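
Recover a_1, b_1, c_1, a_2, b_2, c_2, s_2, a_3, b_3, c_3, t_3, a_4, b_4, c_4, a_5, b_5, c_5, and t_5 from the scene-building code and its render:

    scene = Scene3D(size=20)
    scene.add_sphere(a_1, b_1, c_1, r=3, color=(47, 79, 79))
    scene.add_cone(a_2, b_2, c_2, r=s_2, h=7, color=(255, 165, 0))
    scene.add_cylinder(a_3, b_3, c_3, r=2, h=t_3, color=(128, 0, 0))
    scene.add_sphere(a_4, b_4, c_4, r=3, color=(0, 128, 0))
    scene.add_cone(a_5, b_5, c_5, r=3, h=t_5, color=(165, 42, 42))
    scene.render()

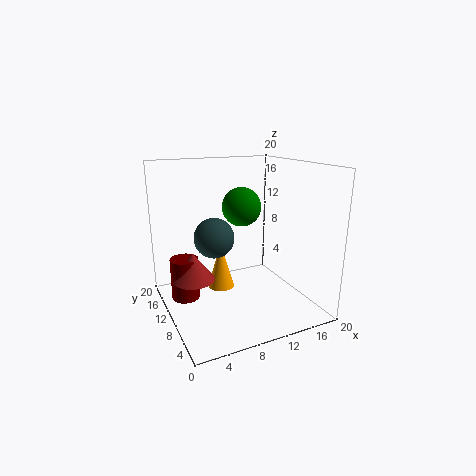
a_1 = 8, b_1 = 14, c_1 = 9, a_2 = 9, b_2 = 14, c_2 = 1, s_2 = 2, a_3 = 3, b_3 = 13, c_3 = 1, t_3 = 6, a_4 = 13, b_4 = 15, c_4 = 13, a_5 = 4, b_5 = 12, c_5 = 4, t_5 = 4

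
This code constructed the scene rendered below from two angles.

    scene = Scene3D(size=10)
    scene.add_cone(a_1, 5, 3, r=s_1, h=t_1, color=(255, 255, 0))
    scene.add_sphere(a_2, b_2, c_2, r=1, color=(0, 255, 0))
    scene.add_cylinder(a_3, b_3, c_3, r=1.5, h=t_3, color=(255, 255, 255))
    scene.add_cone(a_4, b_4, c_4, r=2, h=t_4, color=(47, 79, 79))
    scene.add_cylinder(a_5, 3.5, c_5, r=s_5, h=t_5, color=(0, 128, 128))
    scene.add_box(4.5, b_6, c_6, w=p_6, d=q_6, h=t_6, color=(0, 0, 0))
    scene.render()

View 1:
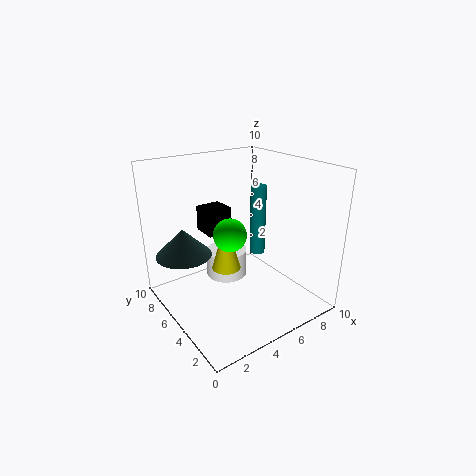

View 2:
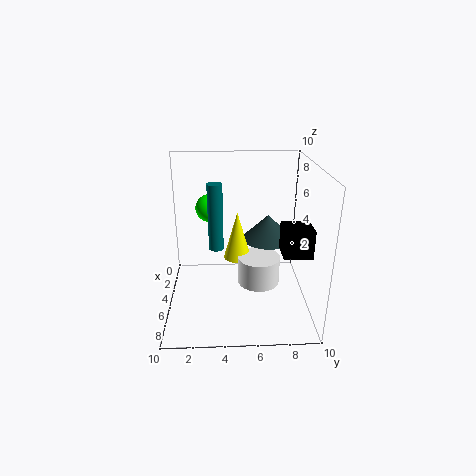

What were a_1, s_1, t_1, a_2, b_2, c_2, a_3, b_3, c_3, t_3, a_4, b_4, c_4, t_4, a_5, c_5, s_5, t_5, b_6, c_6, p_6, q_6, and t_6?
a_1 = 4; s_1 = 1; t_1 = 3.5; a_2 = 3; b_2 = 3; c_2 = 6.5; a_3 = 5; b_3 = 6.5; c_3 = 1.5; t_3 = 2; a_4 = 2; b_4 = 7.5; c_4 = 3.5; t_4 = 2; a_5 = 5.5; c_5 = 4.5; s_5 = 0.5; t_5 = 4.5; b_6 = 8; c_6 = 4; p_6 = 2; q_6 = 2; t_6 = 2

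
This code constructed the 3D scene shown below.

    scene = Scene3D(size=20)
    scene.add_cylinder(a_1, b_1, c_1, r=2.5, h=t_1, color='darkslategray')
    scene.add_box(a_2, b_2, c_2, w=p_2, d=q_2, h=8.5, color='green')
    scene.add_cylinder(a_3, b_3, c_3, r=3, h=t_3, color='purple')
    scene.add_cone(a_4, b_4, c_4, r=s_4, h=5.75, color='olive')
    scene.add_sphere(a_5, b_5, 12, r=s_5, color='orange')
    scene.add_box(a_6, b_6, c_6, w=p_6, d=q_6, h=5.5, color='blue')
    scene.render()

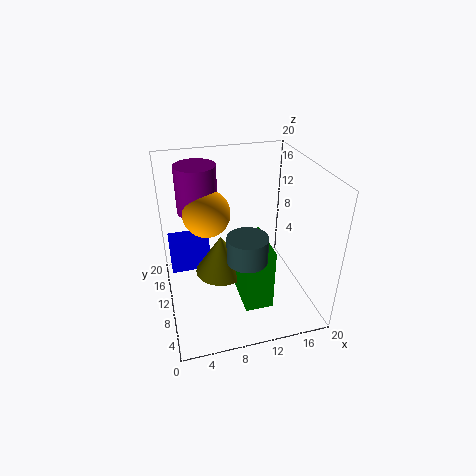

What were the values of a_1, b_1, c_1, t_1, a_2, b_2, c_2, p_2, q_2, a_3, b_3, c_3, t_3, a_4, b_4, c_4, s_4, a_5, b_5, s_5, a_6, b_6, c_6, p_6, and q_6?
a_1 = 9.5; b_1 = 4; c_1 = 10.5; t_1 = 3.25; a_2 = 9.25; b_2 = 3.25; c_2 = 2.75; p_2 = 3.75; q_2 = 6.75; a_3 = 5.5; b_3 = 16.25; c_3 = 11.75; t_3 = 7; a_4 = 7.75; b_4 = 11; c_4 = 4.25; s_4 = 3.75; a_5 = 6.5; b_5 = 14.5; s_5 = 3.5; a_6 = 0.75; b_6 = 16.25; c_6 = 1; p_6 = 6.25; q_6 = 3.5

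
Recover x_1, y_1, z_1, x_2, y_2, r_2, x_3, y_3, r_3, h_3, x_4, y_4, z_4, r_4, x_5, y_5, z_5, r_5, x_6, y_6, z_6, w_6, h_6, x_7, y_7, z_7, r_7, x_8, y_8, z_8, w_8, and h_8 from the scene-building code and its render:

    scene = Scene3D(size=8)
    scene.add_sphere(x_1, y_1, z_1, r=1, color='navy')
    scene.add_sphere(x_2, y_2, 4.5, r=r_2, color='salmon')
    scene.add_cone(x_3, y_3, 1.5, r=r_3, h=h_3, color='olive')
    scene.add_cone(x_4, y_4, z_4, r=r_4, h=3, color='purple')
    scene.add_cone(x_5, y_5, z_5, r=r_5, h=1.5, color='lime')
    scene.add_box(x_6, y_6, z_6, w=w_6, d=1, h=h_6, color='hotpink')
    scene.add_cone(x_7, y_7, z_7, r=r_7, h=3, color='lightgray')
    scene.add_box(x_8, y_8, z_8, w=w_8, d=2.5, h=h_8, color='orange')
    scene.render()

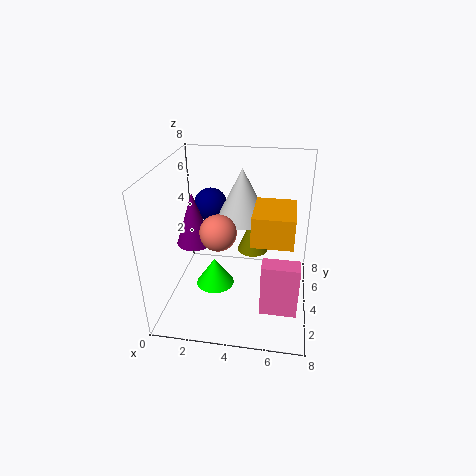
x_1 = 2; y_1 = 6; z_1 = 5; x_2 = 3; y_2 = 3.5; r_2 = 1; x_3 = 4.5; y_3 = 7; r_3 = 1; h_3 = 2.5; x_4 = 1.5; y_4 = 4; z_4 = 3.5; r_4 = 1; x_5 = 3; y_5 = 2.5; z_5 = 2; r_5 = 1; x_6 = 5.5; y_6 = 2; z_6 = 0.5; w_6 = 2; h_6 = 3; x_7 = 4; y_7 = 5.5; z_7 = 4.5; r_7 = 1.5; x_8 = 5; y_8 = 1.5; z_8 = 5; w_8 = 2; h_8 = 1.5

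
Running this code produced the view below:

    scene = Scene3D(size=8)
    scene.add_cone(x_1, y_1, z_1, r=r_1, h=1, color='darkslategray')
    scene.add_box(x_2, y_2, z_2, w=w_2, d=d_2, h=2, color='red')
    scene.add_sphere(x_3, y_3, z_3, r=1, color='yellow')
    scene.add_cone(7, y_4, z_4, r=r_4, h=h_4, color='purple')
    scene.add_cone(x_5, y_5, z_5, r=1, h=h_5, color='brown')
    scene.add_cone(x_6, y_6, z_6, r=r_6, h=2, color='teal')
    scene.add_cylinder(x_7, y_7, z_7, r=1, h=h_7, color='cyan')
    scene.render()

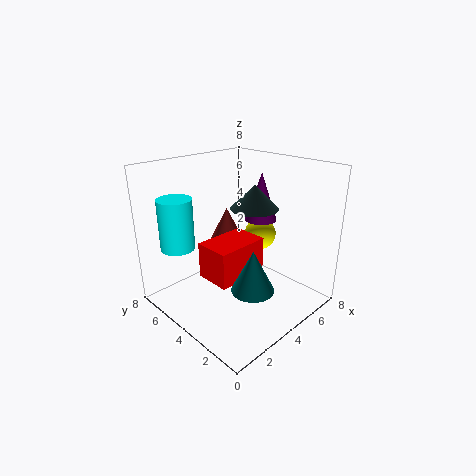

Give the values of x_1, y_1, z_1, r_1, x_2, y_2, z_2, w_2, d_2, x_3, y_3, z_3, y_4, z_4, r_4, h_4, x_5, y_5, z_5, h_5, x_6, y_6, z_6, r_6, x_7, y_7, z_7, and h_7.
x_1 = 2
y_1 = 1
z_1 = 7
r_1 = 1
x_2 = 2
y_2 = 3
z_2 = 2
w_2 = 3
d_2 = 2
x_3 = 7
y_3 = 5
z_3 = 3
y_4 = 5
z_4 = 4
r_4 = 1
h_4 = 3
x_5 = 5
y_5 = 6
z_5 = 3
h_5 = 2
x_6 = 2
y_6 = 1
z_6 = 3
r_6 = 1
x_7 = 2
y_7 = 7
z_7 = 3
h_7 = 3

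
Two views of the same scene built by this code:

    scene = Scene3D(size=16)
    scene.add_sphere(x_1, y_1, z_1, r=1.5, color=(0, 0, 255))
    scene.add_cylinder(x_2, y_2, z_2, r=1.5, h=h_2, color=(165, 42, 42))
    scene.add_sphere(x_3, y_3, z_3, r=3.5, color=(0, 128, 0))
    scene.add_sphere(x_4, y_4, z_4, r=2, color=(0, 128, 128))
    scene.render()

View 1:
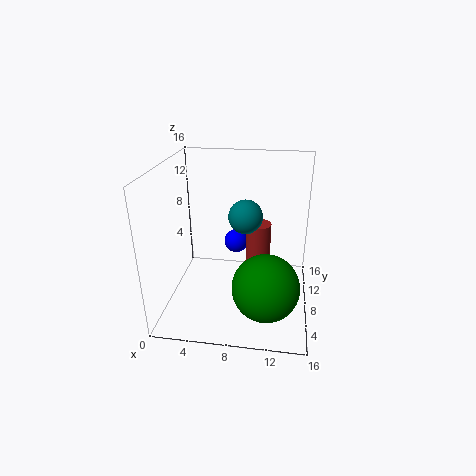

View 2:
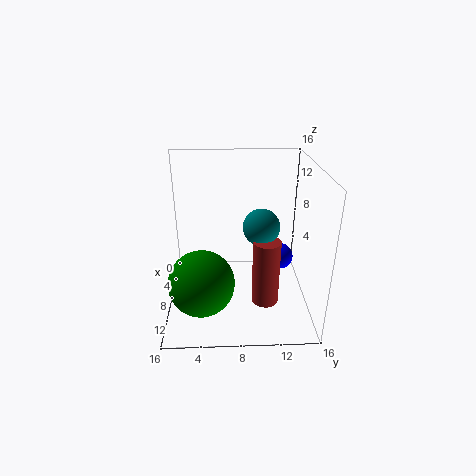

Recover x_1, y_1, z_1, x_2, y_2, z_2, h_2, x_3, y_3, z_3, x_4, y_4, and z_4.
x_1 = 7; y_1 = 13; z_1 = 5; x_2 = 10; y_2 = 11; z_2 = 1; h_2 = 7.5; x_3 = 11.5; y_3 = 4; z_3 = 4.5; x_4 = 8.5; y_4 = 10.5; z_4 = 9.5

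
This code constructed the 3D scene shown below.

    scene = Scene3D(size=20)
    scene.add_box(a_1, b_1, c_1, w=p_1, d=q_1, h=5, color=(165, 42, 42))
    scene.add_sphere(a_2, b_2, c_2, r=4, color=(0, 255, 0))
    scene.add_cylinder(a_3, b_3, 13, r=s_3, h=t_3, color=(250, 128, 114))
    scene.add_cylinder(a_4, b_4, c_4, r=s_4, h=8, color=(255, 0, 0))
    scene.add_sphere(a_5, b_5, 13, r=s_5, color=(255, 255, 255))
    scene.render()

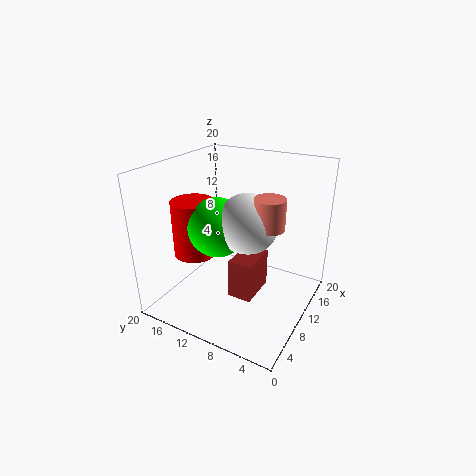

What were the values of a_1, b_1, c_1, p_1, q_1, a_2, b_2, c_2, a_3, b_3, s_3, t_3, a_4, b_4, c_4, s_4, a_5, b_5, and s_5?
a_1 = 4
b_1 = 5
c_1 = 5
p_1 = 5
q_1 = 3
a_2 = 8
b_2 = 12
c_2 = 12
a_3 = 9
b_3 = 5
s_3 = 2
t_3 = 4
a_4 = 8
b_4 = 16
c_4 = 7
s_4 = 3
a_5 = 9
b_5 = 8
s_5 = 4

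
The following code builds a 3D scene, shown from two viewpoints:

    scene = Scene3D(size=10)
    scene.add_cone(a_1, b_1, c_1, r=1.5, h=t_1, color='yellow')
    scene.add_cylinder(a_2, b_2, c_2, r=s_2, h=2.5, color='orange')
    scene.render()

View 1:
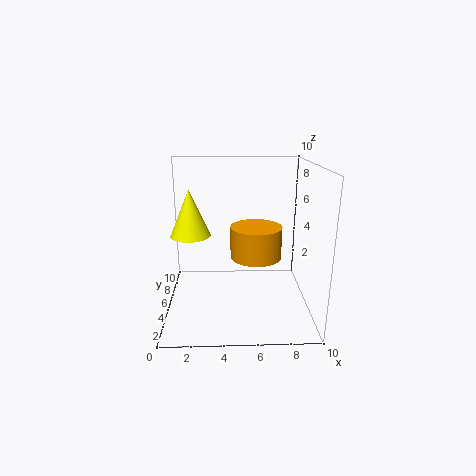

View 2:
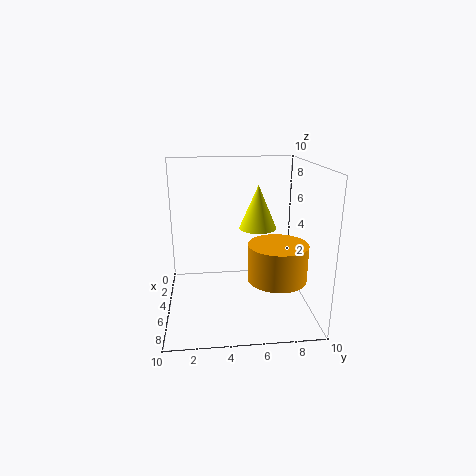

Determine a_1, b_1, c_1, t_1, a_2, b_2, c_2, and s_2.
a_1 = 1.5
b_1 = 7
c_1 = 4.5
t_1 = 3.5
a_2 = 6.5
b_2 = 7.5
c_2 = 2.5
s_2 = 2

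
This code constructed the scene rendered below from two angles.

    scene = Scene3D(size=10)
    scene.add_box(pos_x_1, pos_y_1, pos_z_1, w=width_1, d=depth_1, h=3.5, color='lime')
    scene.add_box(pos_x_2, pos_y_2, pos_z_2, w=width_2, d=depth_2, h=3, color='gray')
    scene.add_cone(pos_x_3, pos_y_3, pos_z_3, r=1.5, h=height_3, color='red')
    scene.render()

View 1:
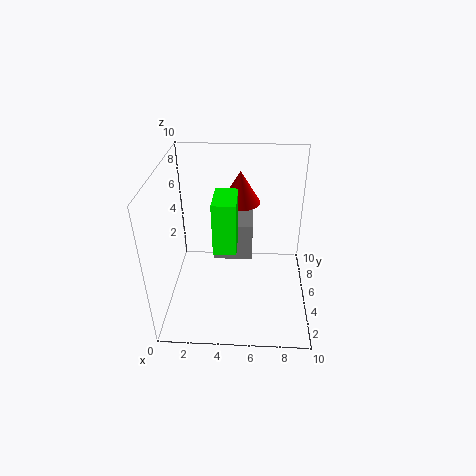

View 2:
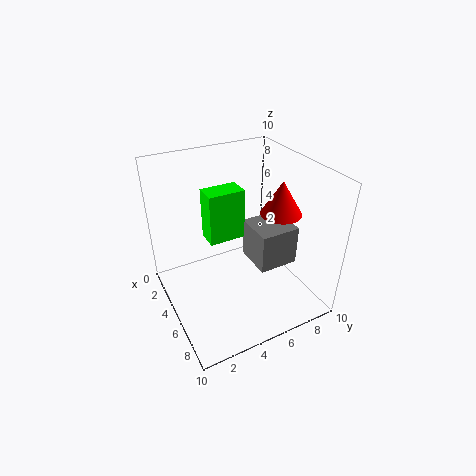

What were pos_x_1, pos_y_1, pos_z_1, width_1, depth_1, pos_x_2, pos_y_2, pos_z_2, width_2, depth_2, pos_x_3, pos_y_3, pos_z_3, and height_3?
pos_x_1 = 3.5, pos_y_1 = 3, pos_z_1 = 5, width_1 = 1.5, depth_1 = 2.5, pos_x_2 = 3, pos_y_2 = 6.5, pos_z_2 = 2, width_2 = 3, depth_2 = 3, pos_x_3 = 5, pos_y_3 = 8.5, pos_z_3 = 6, height_3 = 2.5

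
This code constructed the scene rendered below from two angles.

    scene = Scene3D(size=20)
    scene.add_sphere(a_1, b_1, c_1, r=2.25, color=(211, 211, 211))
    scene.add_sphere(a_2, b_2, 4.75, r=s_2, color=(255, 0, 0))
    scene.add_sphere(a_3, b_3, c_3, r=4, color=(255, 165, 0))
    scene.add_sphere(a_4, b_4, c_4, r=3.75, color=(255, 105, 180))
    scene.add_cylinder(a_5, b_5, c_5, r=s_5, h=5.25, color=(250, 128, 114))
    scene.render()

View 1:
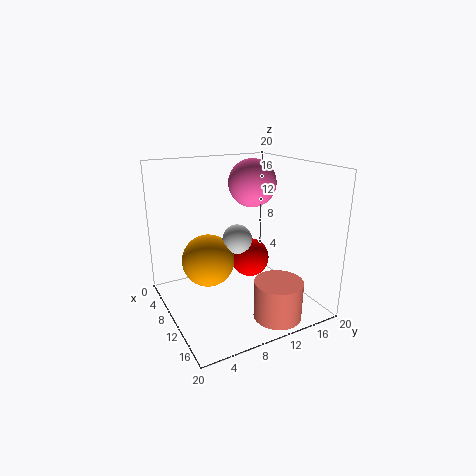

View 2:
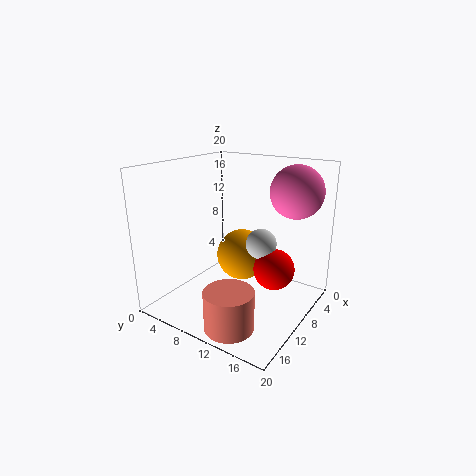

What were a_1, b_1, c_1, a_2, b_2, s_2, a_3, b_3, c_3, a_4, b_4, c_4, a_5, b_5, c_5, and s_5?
a_1 = 6.5, b_1 = 11.75, c_1 = 8.25, a_2 = 6.5, b_2 = 14, s_2 = 3, a_3 = 5, b_3 = 7.5, c_3 = 5, a_4 = 4, b_4 = 15.75, c_4 = 16, a_5 = 16.25, b_5 = 12.75, c_5 = 0.25, s_5 = 3.25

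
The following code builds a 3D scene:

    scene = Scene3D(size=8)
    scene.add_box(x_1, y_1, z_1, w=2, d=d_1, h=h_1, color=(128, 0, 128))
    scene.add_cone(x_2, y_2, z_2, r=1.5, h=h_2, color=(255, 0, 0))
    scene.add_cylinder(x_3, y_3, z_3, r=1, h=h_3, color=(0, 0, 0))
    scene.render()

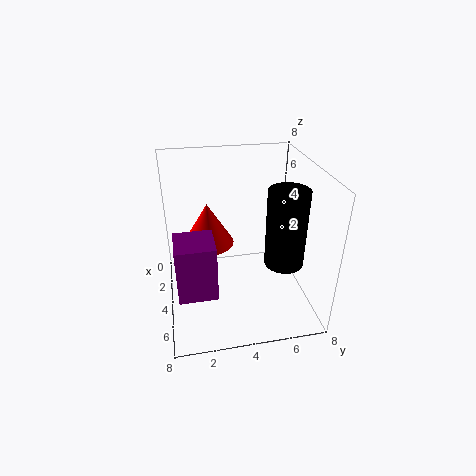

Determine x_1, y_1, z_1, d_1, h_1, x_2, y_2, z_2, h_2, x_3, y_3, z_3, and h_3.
x_1 = 4.5
y_1 = 0.5
z_1 = 2
d_1 = 2
h_1 = 3
x_2 = 2.5
y_2 = 2.5
z_2 = 3
h_2 = 2.5
x_3 = 6
y_3 = 6
z_3 = 3.5
h_3 = 4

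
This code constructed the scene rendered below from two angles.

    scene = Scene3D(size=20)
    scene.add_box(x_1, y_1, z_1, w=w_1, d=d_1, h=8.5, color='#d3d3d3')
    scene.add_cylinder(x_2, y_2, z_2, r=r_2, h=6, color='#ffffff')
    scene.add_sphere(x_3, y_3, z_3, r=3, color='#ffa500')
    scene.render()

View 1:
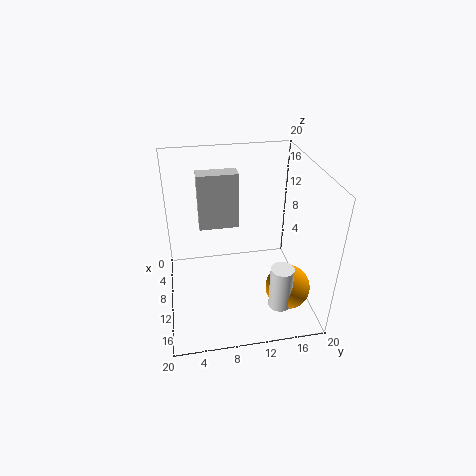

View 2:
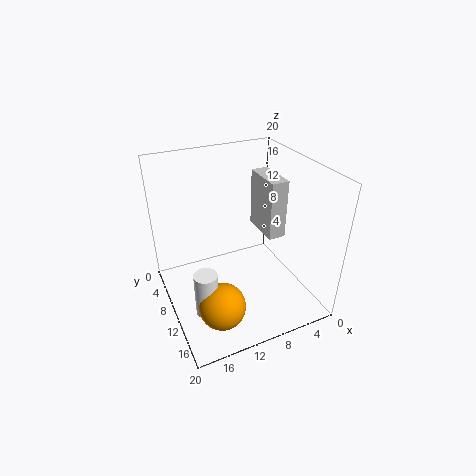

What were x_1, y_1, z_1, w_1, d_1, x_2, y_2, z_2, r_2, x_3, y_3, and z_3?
x_1 = 3; y_1 = 5; z_1 = 9; w_1 = 2.5; d_1 = 6; x_2 = 16.5; y_2 = 14.5; z_2 = 3; r_2 = 1.5; x_3 = 15; y_3 = 16; z_3 = 4.5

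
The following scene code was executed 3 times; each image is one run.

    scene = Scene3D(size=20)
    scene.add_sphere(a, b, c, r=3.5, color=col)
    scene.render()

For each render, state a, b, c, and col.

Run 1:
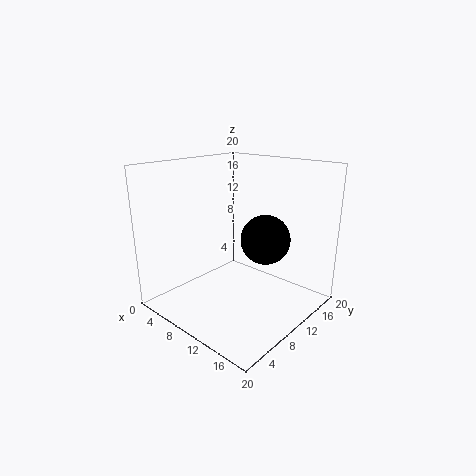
a = 12.5; b = 13; c = 9.5; col = 'black'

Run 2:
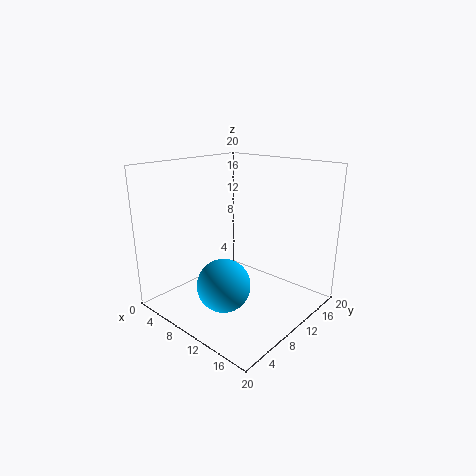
a = 11.5; b = 5.5; c = 5; col = 'deepskyblue'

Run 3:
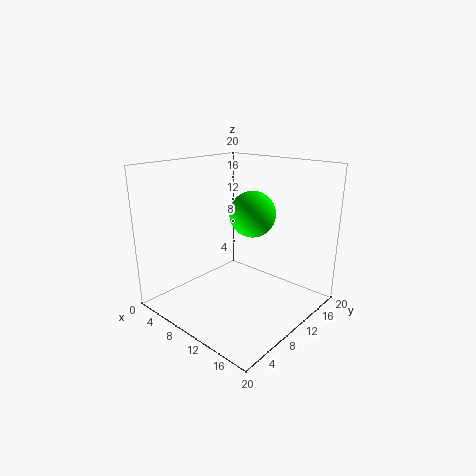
a = 8.5; b = 15; c = 12; col = 'lime'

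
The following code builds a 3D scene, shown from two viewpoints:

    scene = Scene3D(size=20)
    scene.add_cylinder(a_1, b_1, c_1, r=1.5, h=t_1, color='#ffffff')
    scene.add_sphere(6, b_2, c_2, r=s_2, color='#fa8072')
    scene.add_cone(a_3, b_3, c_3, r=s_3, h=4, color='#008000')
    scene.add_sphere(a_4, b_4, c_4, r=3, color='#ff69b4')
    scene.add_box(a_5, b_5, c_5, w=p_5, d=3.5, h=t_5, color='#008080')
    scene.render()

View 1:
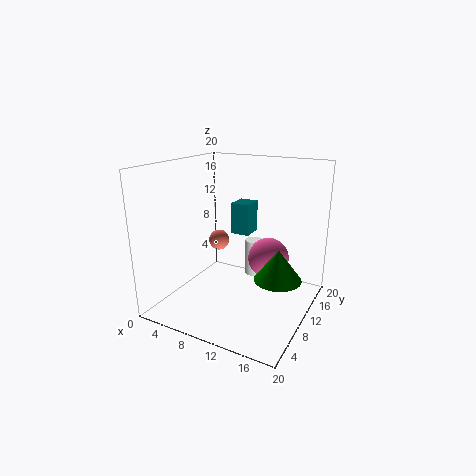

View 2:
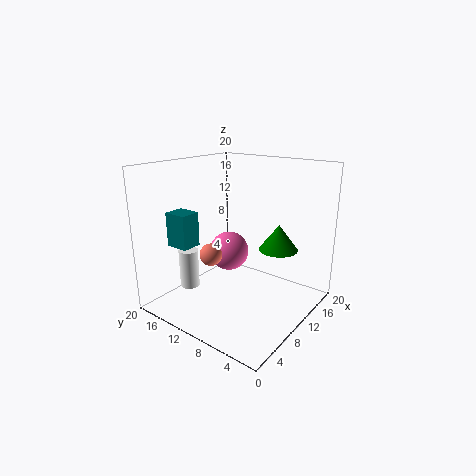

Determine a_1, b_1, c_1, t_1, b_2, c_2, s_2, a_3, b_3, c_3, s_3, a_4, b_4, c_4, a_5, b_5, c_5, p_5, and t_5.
a_1 = 8.5
b_1 = 18.5
c_1 = 0.5
t_1 = 6
b_2 = 11.5
c_2 = 8.5
s_2 = 1.5
a_3 = 17
b_3 = 7.5
c_3 = 6.5
s_3 = 3
a_4 = 13
b_4 = 14
c_4 = 6
a_5 = 5.5
b_5 = 16
c_5 = 8
p_5 = 3
t_5 = 5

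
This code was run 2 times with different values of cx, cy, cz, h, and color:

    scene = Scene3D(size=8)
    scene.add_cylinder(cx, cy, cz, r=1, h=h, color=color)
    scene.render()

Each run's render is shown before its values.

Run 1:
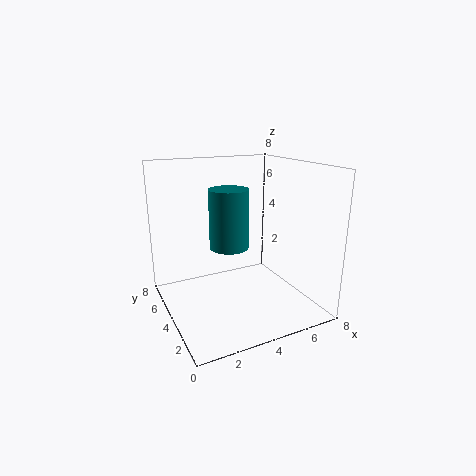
cx = 3; cy = 3; cz = 4; h = 3; color = 'teal'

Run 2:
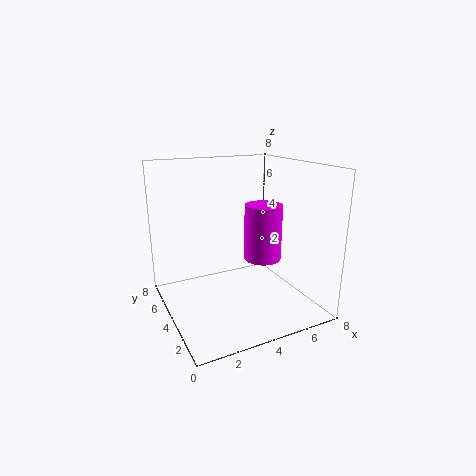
cx = 5; cy = 3; cz = 3; h = 3; color = 'magenta'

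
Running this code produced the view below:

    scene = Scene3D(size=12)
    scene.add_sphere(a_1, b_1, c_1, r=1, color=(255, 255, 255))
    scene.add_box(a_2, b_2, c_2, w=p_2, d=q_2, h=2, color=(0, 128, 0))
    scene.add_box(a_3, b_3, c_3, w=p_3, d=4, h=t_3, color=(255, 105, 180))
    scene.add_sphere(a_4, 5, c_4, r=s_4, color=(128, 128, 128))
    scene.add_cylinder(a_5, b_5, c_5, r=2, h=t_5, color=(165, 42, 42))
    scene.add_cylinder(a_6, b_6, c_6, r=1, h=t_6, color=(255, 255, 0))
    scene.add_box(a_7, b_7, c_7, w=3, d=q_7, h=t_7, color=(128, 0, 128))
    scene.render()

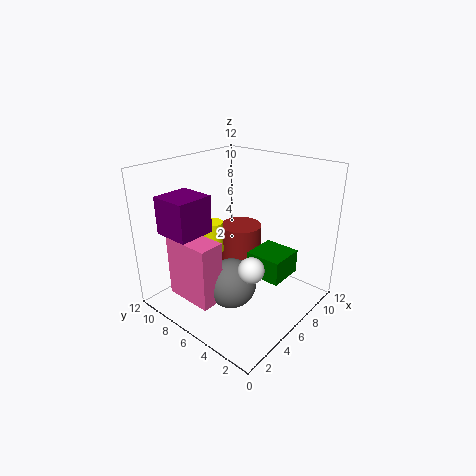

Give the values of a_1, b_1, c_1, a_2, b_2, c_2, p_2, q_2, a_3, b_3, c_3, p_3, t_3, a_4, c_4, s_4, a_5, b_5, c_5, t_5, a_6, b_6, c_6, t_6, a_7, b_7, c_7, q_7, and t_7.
a_1 = 4, b_1 = 3, c_1 = 5, a_2 = 6, b_2 = 2, c_2 = 3, p_2 = 3, q_2 = 3, a_3 = 1, b_3 = 5, c_3 = 2, p_3 = 2, t_3 = 5, a_4 = 4, c_4 = 3, s_4 = 2, a_5 = 10, b_5 = 9, c_5 = 1, t_5 = 4, a_6 = 7, b_6 = 10, c_6 = 3, t_6 = 3, a_7 = 1, b_7 = 7, c_7 = 7, q_7 = 3, t_7 = 3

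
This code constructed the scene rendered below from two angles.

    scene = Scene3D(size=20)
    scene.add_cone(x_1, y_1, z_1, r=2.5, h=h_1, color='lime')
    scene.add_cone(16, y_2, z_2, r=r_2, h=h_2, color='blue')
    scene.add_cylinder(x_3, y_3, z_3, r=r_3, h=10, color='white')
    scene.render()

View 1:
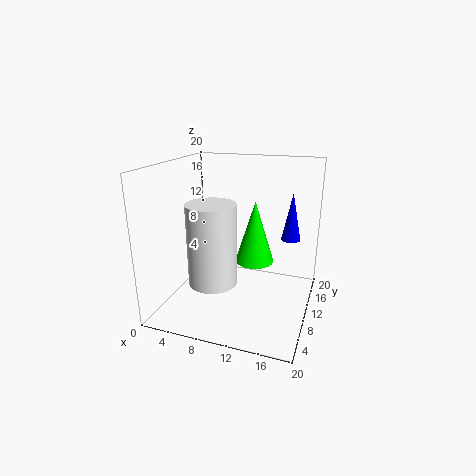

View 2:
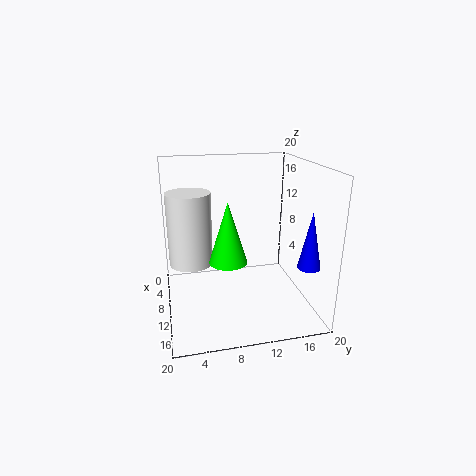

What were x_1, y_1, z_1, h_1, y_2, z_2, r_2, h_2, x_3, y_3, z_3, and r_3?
x_1 = 13; y_1 = 8; z_1 = 8; h_1 = 8; y_2 = 18; z_2 = 7.5; r_2 = 1.5; h_2 = 7.5; x_3 = 9; y_3 = 3.5; z_3 = 6.5; r_3 = 3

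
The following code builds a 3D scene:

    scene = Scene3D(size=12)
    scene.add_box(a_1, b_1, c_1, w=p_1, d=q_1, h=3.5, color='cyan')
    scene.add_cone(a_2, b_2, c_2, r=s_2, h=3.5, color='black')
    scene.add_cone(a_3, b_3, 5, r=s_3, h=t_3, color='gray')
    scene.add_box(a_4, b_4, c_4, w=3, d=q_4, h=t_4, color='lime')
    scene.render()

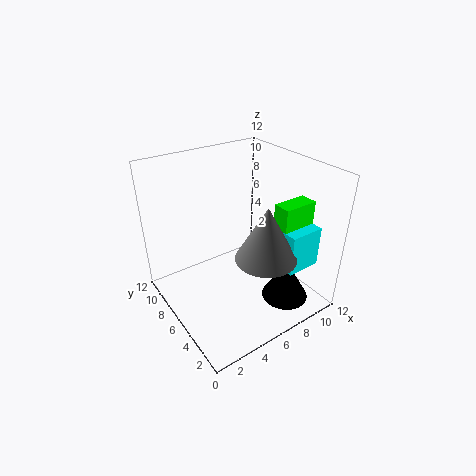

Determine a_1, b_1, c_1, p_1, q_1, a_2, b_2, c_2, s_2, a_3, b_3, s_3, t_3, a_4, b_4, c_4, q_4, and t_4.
a_1 = 8.5, b_1 = 2, c_1 = 3.5, p_1 = 3, q_1 = 3, a_2 = 9, b_2 = 3, c_2 = 0.5, s_2 = 2, a_3 = 7, b_3 = 3.5, s_3 = 2.5, t_3 = 4.5, a_4 = 8.5, b_4 = 3, c_4 = 6.5, q_4 = 1.5, t_4 = 2.5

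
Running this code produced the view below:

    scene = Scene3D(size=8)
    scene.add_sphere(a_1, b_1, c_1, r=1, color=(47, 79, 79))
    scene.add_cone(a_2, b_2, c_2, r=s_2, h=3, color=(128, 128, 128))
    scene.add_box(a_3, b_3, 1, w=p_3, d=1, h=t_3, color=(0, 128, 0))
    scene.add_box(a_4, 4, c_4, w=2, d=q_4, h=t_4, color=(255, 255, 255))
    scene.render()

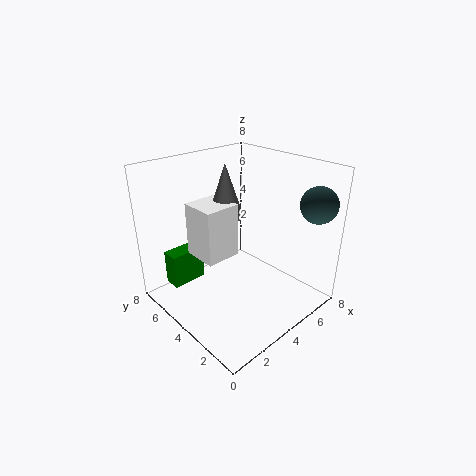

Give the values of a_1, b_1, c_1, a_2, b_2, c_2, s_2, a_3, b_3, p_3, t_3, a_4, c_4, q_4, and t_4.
a_1 = 7; b_1 = 1; c_1 = 6; a_2 = 4; b_2 = 5; c_2 = 5; s_2 = 1; a_3 = 1; b_3 = 6; p_3 = 2; t_3 = 2; a_4 = 2; c_4 = 3; q_4 = 2; t_4 = 3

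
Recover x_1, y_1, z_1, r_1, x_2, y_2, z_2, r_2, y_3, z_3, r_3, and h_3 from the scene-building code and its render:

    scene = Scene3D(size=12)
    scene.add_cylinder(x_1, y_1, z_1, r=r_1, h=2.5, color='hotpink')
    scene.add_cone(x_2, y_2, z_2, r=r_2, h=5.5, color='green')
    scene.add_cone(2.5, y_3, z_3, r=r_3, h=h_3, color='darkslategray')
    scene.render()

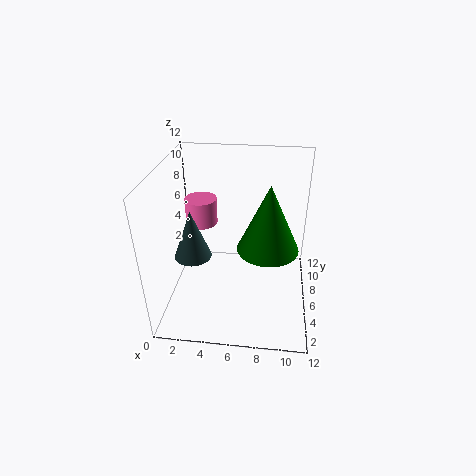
x_1 = 2
y_1 = 10
z_1 = 5
r_1 = 1.5
x_2 = 8.5
y_2 = 5.5
z_2 = 5.5
r_2 = 2.5
y_3 = 4.5
z_3 = 5
r_3 = 1.5
h_3 = 4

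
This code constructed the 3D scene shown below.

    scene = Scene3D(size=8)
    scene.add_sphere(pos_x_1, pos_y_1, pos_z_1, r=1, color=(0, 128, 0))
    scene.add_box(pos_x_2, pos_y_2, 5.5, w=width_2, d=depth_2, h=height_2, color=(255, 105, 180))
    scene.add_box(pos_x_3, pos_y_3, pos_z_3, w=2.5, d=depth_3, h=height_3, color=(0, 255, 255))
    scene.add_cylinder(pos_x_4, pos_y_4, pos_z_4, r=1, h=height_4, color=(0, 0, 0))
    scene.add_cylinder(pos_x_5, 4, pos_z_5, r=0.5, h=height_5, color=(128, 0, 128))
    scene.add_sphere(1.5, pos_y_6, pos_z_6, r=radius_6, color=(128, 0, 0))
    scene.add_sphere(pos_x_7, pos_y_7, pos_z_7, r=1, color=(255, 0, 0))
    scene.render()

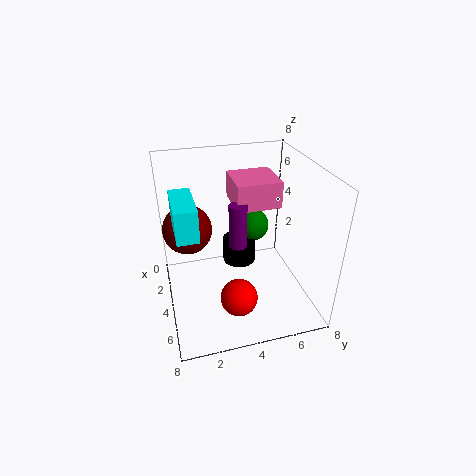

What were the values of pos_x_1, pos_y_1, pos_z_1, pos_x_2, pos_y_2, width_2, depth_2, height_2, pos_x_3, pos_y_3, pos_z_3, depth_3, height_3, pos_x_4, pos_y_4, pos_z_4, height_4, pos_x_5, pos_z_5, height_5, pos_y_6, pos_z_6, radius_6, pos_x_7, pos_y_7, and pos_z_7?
pos_x_1 = 2; pos_y_1 = 5.5; pos_z_1 = 3.5; pos_x_2 = 1.5; pos_y_2 = 4; width_2 = 2.5; depth_2 = 2.5; height_2 = 1.5; pos_x_3 = 4.5; pos_y_3 = 0.5; pos_z_3 = 6; depth_3 = 1; height_3 = 1.5; pos_x_4 = 2.5; pos_y_4 = 4.5; pos_z_4 = 1.5; height_4 = 1.5; pos_x_5 = 4; pos_z_5 = 3.5; height_5 = 2.5; pos_y_6 = 1.5; pos_z_6 = 3.5; radius_6 = 1.5; pos_x_7 = 6; pos_y_7 = 3.5; pos_z_7 = 1.5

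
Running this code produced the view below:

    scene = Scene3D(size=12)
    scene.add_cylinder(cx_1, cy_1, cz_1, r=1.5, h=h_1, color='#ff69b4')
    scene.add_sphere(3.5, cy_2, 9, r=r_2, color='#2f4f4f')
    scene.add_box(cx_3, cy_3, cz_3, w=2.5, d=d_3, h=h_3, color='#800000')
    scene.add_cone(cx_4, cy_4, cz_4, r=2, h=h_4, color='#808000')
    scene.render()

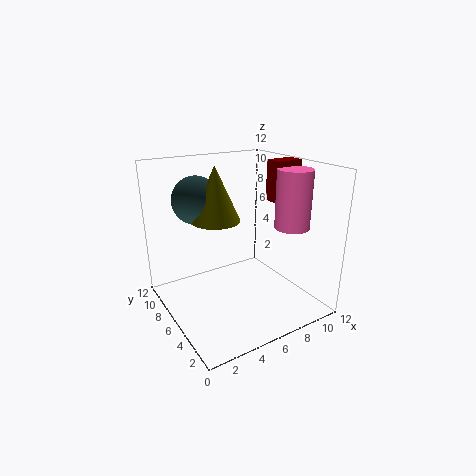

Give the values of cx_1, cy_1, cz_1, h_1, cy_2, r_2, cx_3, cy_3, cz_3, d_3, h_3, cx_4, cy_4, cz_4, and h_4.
cx_1 = 10.5
cy_1 = 4.5
cz_1 = 6.5
h_1 = 5
cy_2 = 8.5
r_2 = 2
cx_3 = 9.5
cy_3 = 5.5
cz_3 = 8.5
d_3 = 1.5
h_3 = 3.5
cx_4 = 4.5
cy_4 = 7
cz_4 = 7.5
h_4 = 4.5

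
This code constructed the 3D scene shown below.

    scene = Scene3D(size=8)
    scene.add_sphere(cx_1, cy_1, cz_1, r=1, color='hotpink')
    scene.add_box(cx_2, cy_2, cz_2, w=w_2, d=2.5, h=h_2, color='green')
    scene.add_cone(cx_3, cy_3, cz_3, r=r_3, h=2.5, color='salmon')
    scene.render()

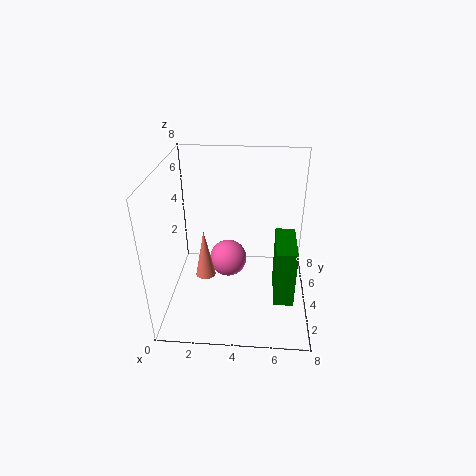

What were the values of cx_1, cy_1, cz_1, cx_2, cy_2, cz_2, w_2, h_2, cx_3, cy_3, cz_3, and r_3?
cx_1 = 3.5
cy_1 = 3.5
cz_1 = 3
cx_2 = 6
cy_2 = 1
cz_2 = 2
w_2 = 1
h_2 = 3
cx_3 = 2.5
cy_3 = 2
cz_3 = 3
r_3 = 0.5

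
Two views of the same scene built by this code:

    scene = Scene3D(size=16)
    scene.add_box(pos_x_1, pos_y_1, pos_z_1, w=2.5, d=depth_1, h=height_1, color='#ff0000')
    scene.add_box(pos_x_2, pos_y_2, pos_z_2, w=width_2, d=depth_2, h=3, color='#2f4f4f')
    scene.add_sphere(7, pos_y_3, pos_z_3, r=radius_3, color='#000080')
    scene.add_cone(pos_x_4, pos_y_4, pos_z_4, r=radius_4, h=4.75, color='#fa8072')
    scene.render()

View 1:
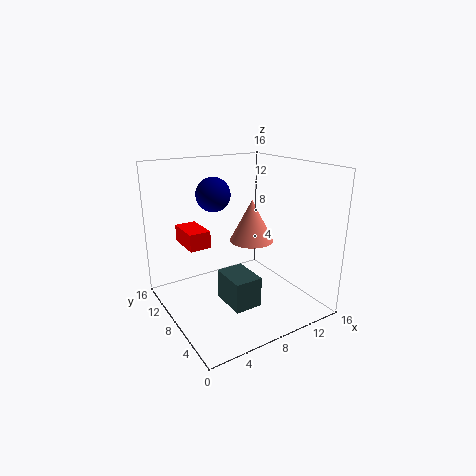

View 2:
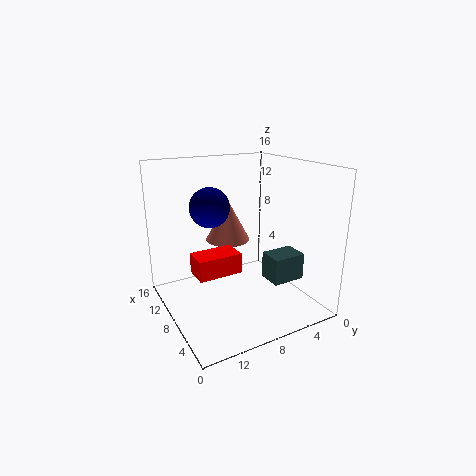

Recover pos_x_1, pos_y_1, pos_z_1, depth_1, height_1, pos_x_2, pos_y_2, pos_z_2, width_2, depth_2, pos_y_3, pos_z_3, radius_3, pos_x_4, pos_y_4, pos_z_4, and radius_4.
pos_x_1 = 3.25, pos_y_1 = 10.25, pos_z_1 = 6.5, depth_1 = 4.25, height_1 = 2, pos_x_2 = 4, pos_y_2 = 1.75, pos_z_2 = 3.25, width_2 = 2.75, depth_2 = 3.75, pos_y_3 = 11.75, pos_z_3 = 12.25, radius_3 = 2, pos_x_4 = 10, pos_y_4 = 8.25, pos_z_4 = 7.25, radius_4 = 2.5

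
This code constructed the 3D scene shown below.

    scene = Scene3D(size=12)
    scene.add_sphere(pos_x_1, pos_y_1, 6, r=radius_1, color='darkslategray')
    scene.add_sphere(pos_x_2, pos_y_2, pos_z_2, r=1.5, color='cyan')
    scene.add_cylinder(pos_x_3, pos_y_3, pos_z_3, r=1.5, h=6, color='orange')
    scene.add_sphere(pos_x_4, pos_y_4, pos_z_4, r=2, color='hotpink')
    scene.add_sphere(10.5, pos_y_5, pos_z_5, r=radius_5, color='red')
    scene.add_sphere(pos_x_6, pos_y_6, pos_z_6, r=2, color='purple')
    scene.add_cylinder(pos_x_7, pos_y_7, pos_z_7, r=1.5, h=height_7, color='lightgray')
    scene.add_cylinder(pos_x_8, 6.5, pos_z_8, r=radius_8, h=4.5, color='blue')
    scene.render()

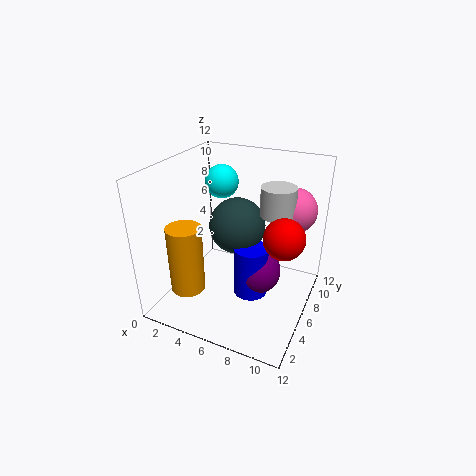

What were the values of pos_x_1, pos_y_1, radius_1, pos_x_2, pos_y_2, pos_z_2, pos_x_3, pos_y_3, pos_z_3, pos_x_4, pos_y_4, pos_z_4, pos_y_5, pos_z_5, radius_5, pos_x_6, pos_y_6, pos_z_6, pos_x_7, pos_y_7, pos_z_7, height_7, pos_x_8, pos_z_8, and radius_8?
pos_x_1 = 5; pos_y_1 = 8; radius_1 = 2.5; pos_x_2 = 3; pos_y_2 = 9; pos_z_2 = 9.5; pos_x_3 = 2; pos_y_3 = 4; pos_z_3 = 1; pos_x_4 = 9.5; pos_y_4 = 10; pos_z_4 = 7.5; pos_y_5 = 4; pos_z_5 = 8; radius_5 = 1.5; pos_x_6 = 7.5; pos_y_6 = 7; pos_z_6 = 2.5; pos_x_7 = 8.5; pos_y_7 = 8.5; pos_z_7 = 7.5; height_7 = 2.5; pos_x_8 = 7; pos_z_8 = 0.5; radius_8 = 1.5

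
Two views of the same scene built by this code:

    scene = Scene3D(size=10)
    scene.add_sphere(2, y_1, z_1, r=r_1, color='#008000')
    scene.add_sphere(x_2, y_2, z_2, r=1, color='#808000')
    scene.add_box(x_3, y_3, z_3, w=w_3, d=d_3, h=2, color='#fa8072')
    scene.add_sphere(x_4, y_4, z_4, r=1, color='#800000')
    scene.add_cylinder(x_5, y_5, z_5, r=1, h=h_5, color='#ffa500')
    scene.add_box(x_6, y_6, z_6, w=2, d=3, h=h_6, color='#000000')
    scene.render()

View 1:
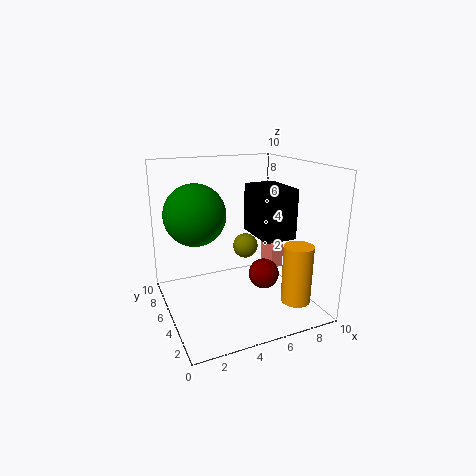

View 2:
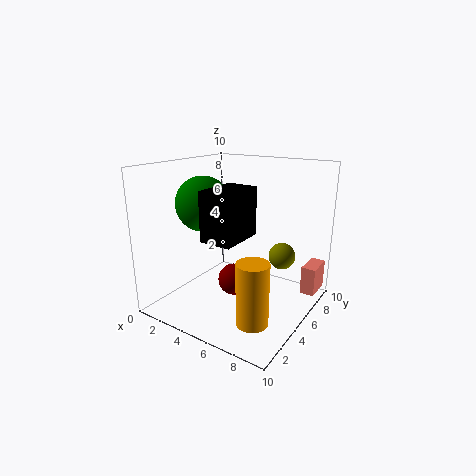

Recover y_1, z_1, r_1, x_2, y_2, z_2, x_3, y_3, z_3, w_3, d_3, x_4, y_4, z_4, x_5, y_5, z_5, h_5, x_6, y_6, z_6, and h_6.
y_1 = 5; z_1 = 7; r_1 = 2; x_2 = 7; y_2 = 8; z_2 = 3; x_3 = 9; y_3 = 7; z_3 = 1; w_3 = 1; d_3 = 2; x_4 = 6; y_4 = 3; z_4 = 3; x_5 = 8; y_5 = 2; z_5 = 1; h_5 = 4; x_6 = 5; y_6 = 1; z_6 = 6; h_6 = 3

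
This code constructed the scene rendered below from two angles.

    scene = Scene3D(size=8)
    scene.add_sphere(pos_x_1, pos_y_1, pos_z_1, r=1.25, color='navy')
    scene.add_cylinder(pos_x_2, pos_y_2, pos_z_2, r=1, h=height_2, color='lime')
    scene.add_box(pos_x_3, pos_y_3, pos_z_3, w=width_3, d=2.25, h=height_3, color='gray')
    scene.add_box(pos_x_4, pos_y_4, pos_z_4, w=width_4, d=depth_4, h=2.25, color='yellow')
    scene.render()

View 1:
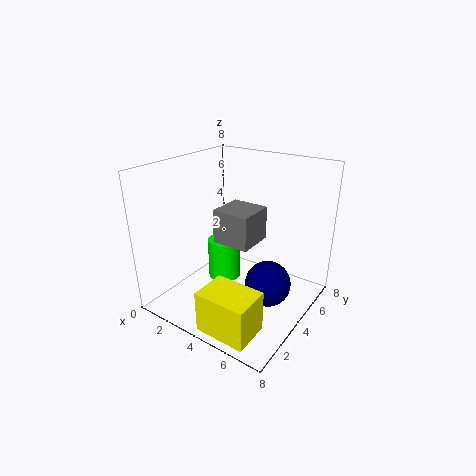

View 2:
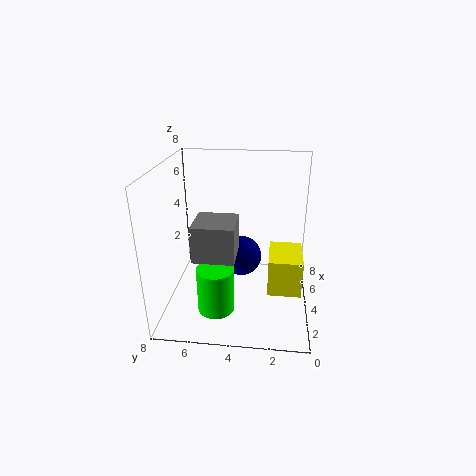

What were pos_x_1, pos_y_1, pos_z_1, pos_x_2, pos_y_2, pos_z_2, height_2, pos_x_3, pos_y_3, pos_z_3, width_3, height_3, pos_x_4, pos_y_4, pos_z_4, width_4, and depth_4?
pos_x_1 = 6, pos_y_1 = 4, pos_z_1 = 1.75, pos_x_2 = 2.25, pos_y_2 = 5, pos_z_2 = 0.5, height_2 = 2.5, pos_x_3 = 2.25, pos_y_3 = 4, pos_z_3 = 3.25, width_3 = 2.25, height_3 = 2, pos_x_4 = 4, pos_y_4 = 0.25, pos_z_4 = 0.25, width_4 = 2.75, depth_4 = 2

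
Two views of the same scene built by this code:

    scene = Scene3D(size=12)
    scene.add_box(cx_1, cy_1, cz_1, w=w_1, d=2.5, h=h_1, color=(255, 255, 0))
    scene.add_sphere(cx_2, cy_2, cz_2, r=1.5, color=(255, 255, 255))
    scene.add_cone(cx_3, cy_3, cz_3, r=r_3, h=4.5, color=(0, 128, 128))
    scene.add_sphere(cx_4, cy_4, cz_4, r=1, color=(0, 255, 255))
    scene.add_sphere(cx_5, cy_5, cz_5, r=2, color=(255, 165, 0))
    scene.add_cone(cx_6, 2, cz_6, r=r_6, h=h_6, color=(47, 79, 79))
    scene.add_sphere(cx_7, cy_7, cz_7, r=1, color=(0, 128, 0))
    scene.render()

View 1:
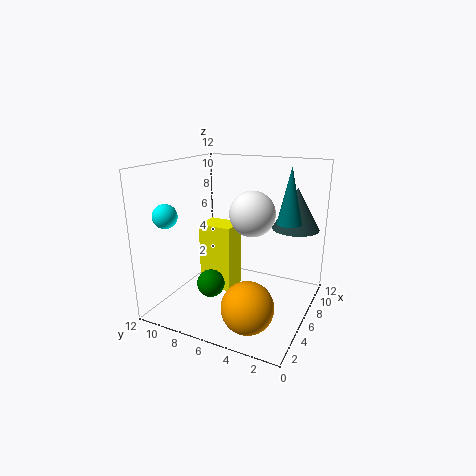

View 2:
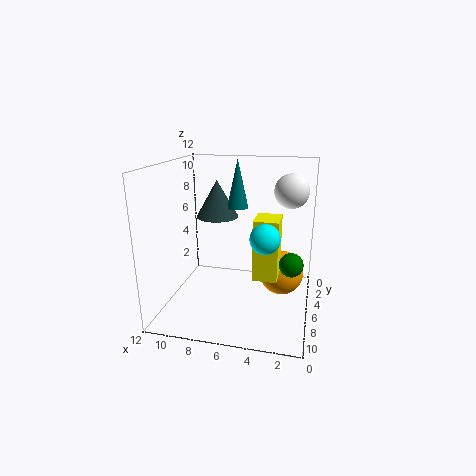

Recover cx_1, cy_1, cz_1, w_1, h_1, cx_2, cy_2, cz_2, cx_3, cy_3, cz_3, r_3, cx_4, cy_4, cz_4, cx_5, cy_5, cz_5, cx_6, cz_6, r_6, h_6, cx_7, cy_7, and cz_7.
cx_1 = 2.5; cy_1 = 5; cz_1 = 3; w_1 = 2; h_1 = 5; cx_2 = 2; cy_2 = 3; cz_2 = 9.5; cx_3 = 7; cy_3 = 2; cz_3 = 7.5; r_3 = 1; cx_4 = 3; cy_4 = 11; cz_4 = 8; cx_5 = 2.5; cy_5 = 3.5; cz_5 = 2; cx_6 = 9; cz_6 = 6.5; r_6 = 2; h_6 = 3.5; cx_7 = 1.5; cy_7 = 6; cz_7 = 4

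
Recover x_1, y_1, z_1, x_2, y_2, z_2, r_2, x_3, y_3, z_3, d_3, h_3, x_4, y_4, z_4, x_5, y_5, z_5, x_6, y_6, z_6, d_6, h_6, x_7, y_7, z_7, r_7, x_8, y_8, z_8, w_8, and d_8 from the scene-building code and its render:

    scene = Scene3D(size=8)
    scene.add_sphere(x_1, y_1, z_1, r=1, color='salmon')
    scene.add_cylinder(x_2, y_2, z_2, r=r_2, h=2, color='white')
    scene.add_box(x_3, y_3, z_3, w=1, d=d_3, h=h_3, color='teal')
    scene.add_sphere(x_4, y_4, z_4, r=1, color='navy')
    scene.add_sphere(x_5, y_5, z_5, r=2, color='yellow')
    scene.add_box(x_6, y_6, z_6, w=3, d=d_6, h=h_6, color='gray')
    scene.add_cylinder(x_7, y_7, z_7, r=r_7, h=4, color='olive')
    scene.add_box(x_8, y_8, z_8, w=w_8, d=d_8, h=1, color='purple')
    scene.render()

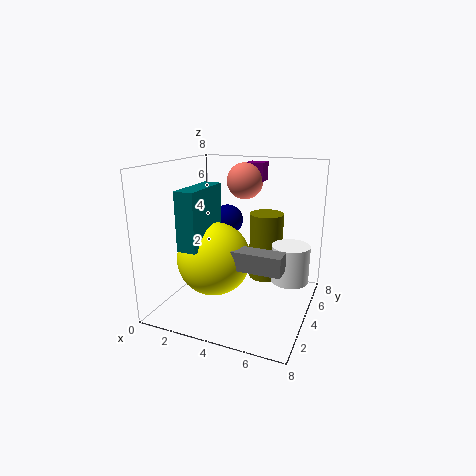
x_1 = 4; y_1 = 5; z_1 = 7; x_2 = 7; y_2 = 4; z_2 = 2; r_2 = 1; x_3 = 2; y_3 = 1; z_3 = 4; d_3 = 3; h_3 = 3; x_4 = 2; y_4 = 7; z_4 = 4; x_5 = 3; y_5 = 3; z_5 = 3; x_6 = 4; y_6 = 2; z_6 = 3; d_6 = 1; h_6 = 1; x_7 = 5; y_7 = 6; z_7 = 1; r_7 = 1; x_8 = 4; y_8 = 5; z_8 = 7; w_8 = 1; d_8 = 1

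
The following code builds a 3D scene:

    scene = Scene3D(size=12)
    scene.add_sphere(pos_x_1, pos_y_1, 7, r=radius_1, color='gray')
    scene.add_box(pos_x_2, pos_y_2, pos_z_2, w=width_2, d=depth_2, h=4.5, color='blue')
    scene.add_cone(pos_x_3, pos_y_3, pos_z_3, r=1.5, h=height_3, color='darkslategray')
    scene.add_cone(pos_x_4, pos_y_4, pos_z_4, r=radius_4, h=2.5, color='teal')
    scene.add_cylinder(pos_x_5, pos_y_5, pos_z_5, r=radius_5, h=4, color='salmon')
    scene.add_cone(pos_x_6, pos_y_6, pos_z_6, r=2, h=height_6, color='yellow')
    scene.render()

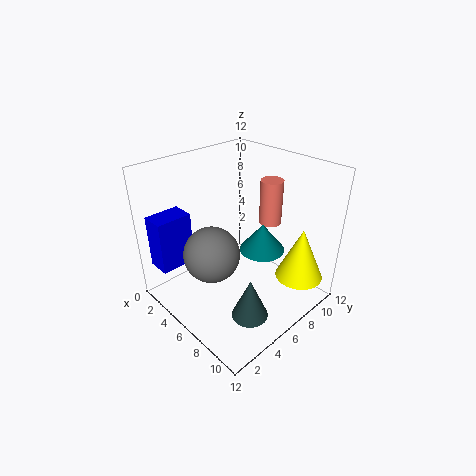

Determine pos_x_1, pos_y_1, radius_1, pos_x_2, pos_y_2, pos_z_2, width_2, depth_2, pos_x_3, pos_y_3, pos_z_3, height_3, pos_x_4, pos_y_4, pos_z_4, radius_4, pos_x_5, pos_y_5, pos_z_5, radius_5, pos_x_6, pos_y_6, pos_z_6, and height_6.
pos_x_1 = 7.5; pos_y_1 = 2; radius_1 = 2; pos_x_2 = 1; pos_y_2 = 0.5; pos_z_2 = 3.5; width_2 = 2; depth_2 = 3; pos_x_3 = 9; pos_y_3 = 4.5; pos_z_3 = 0.5; height_3 = 3.5; pos_x_4 = 6.5; pos_y_4 = 8.5; pos_z_4 = 4; radius_4 = 2; pos_x_5 = 6; pos_y_5 = 10; pos_z_5 = 6; radius_5 = 1; pos_x_6 = 10; pos_y_6 = 9.5; pos_z_6 = 2.5; height_6 = 4.5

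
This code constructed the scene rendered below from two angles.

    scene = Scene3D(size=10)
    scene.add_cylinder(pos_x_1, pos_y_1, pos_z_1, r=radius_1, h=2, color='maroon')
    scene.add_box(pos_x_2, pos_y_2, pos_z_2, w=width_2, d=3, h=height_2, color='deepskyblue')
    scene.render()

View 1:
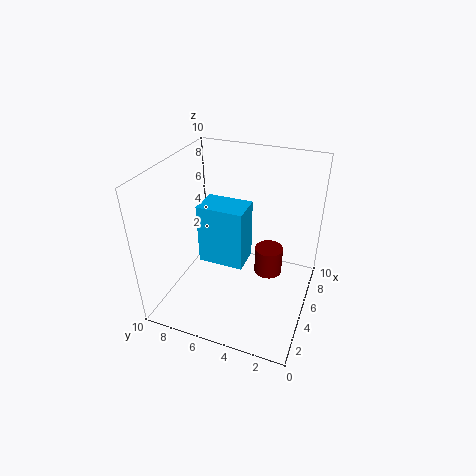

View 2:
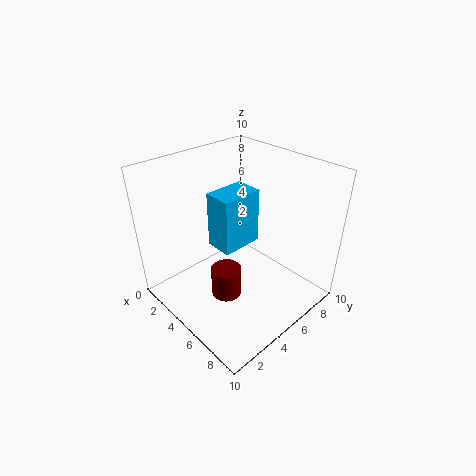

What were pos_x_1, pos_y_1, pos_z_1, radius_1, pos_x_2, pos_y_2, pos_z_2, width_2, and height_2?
pos_x_1 = 6; pos_y_1 = 3; pos_z_1 = 2; radius_1 = 1; pos_x_2 = 3; pos_y_2 = 4; pos_z_2 = 4; width_2 = 2; height_2 = 4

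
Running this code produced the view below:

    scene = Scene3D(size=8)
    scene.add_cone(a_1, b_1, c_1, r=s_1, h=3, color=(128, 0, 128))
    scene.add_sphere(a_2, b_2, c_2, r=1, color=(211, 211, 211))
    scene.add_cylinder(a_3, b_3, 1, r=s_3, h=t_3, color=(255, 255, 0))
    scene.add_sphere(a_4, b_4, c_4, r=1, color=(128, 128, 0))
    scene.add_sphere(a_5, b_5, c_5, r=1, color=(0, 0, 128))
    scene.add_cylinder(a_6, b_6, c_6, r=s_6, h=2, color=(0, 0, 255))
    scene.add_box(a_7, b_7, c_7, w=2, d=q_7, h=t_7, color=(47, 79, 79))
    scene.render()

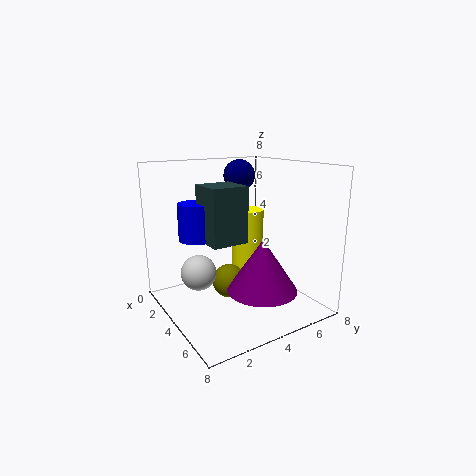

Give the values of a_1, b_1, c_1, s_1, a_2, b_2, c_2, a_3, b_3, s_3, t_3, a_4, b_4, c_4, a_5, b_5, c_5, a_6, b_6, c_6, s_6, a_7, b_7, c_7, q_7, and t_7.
a_1 = 5; b_1 = 5; c_1 = 1; s_1 = 2; a_2 = 3; b_2 = 2; c_2 = 2; a_3 = 2; b_3 = 6; s_3 = 1; t_3 = 4; a_4 = 3; b_4 = 4; c_4 = 1; a_5 = 1; b_5 = 6; c_5 = 7; a_6 = 3; b_6 = 2; c_6 = 4; s_6 = 1; a_7 = 3; b_7 = 2; c_7 = 4; q_7 = 2; t_7 = 3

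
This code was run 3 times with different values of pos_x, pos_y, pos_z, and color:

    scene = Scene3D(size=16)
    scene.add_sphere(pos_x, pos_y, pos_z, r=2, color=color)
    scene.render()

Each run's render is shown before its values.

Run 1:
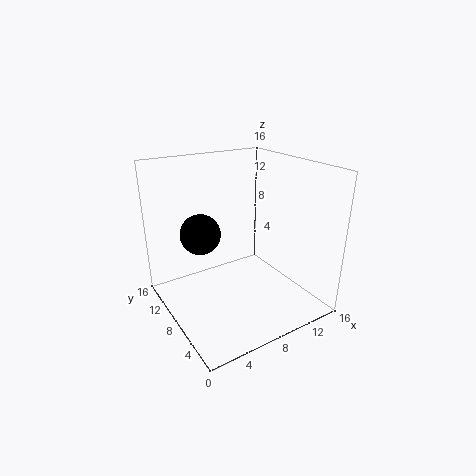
pos_x = 3
pos_y = 7
pos_z = 10
color = 'black'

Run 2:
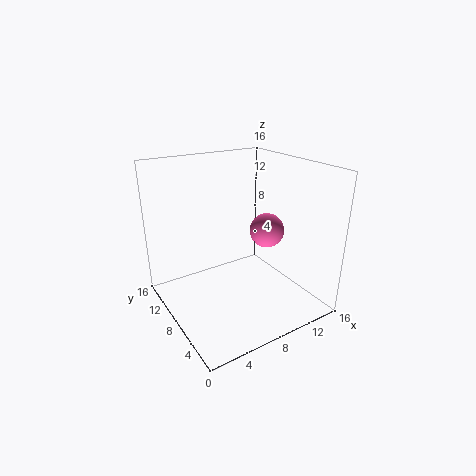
pos_x = 12
pos_y = 8
pos_z = 8
color = 'hotpink'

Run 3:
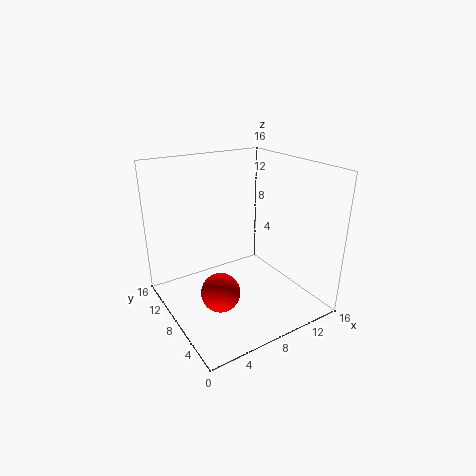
pos_x = 4
pos_y = 5
pos_z = 4
color = 'red'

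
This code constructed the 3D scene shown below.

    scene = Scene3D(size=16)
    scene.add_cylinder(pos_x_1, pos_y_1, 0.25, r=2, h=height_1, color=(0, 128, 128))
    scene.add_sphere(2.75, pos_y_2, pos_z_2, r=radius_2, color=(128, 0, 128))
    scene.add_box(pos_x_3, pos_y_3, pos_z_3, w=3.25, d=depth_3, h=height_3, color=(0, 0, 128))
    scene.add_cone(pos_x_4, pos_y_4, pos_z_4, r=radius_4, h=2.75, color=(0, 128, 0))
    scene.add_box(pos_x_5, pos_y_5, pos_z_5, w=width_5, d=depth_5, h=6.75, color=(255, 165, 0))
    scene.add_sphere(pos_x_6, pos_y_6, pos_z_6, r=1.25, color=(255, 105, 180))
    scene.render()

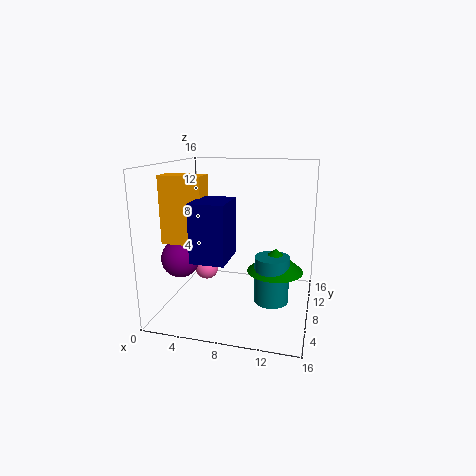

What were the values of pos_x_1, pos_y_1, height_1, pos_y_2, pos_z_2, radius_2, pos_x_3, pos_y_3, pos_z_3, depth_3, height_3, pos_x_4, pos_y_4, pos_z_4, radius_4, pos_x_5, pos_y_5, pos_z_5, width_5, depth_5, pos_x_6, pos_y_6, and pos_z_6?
pos_x_1 = 11.75; pos_y_1 = 9; height_1 = 5.5; pos_y_2 = 4.25; pos_z_2 = 6.5; radius_2 = 2; pos_x_3 = 5.5; pos_y_3 = 0.25; pos_z_3 = 7.75; depth_3 = 4.25; height_3 = 5.5; pos_x_4 = 12; pos_y_4 = 9.75; pos_z_4 = 3.75; radius_4 = 3.25; pos_x_5 = 1.5; pos_y_5 = 2.75; pos_z_5 = 8.5; width_5 = 4.25; depth_5 = 2.25; pos_x_6 = 5; pos_y_6 = 6; pos_z_6 = 5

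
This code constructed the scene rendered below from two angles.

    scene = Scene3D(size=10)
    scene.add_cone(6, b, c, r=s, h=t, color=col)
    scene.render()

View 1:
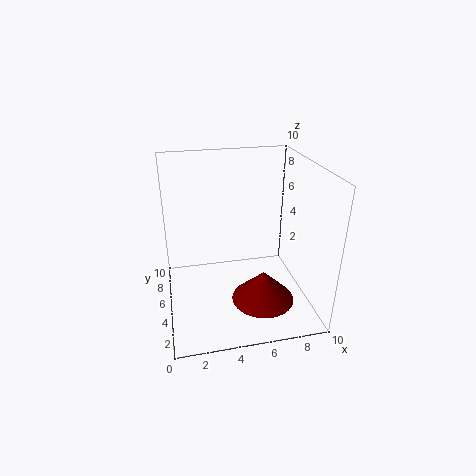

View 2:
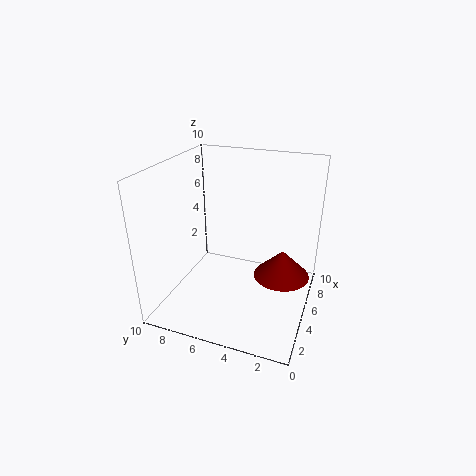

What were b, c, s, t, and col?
b = 2; c = 2; s = 2; t = 2; col = 'maroon'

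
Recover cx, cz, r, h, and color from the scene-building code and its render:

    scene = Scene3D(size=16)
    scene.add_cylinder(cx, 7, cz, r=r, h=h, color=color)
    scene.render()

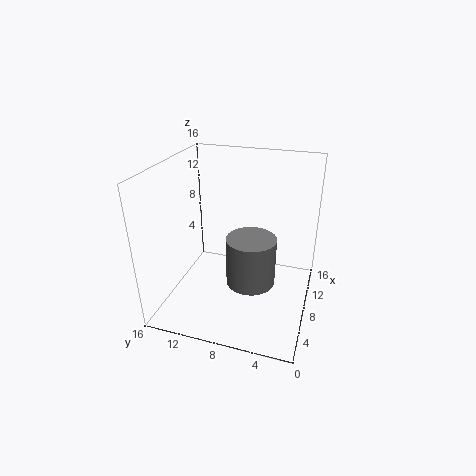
cx = 10; cz = 1; r = 3; h = 6; color = 'gray'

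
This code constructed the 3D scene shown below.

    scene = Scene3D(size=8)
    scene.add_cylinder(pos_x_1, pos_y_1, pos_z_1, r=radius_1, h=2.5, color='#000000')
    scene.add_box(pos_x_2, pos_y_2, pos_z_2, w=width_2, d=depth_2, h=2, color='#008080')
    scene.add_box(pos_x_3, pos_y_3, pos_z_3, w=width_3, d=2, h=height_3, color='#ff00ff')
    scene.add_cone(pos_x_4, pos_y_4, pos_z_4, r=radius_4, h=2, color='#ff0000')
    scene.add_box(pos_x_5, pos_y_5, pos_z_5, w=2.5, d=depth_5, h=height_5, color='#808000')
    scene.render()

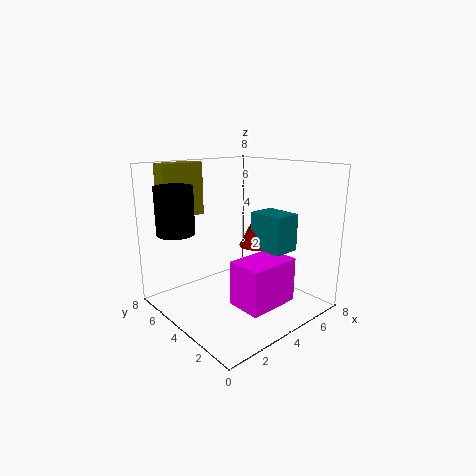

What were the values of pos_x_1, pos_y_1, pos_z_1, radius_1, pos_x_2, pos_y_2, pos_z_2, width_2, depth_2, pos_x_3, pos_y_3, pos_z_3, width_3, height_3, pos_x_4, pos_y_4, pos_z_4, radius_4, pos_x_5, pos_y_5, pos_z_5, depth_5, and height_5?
pos_x_1 = 1; pos_y_1 = 5.5; pos_z_1 = 4.5; radius_1 = 1; pos_x_2 = 4.5; pos_y_2 = 1.5; pos_z_2 = 3.5; width_2 = 1.5; depth_2 = 2; pos_x_3 = 3; pos_y_3 = 1.5; pos_z_3 = 0.5; width_3 = 3; height_3 = 2.5; pos_x_4 = 5; pos_y_4 = 3.5; pos_z_4 = 3.5; radius_4 = 1; pos_x_5 = 1; pos_y_5 = 6.5; pos_z_5 = 5; depth_5 = 1; height_5 = 3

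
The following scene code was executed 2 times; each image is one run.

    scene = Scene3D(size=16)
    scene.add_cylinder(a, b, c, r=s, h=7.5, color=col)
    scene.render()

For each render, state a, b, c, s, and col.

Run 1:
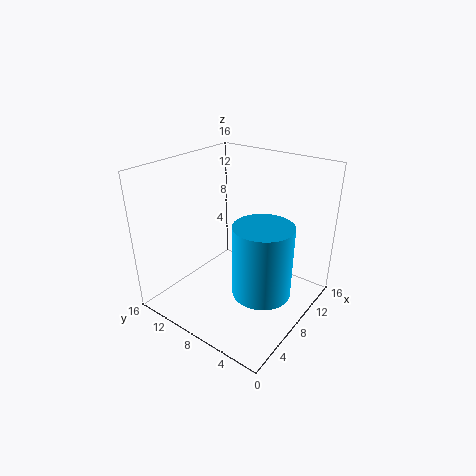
a = 6
b = 3.5
c = 4
s = 3
col = 'deepskyblue'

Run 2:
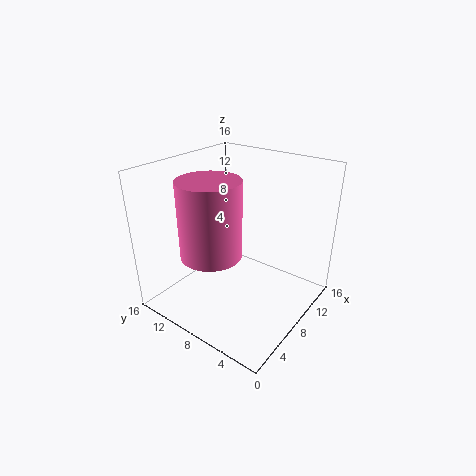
a = 3
b = 7.5
c = 8.5
s = 3
col = 'hotpink'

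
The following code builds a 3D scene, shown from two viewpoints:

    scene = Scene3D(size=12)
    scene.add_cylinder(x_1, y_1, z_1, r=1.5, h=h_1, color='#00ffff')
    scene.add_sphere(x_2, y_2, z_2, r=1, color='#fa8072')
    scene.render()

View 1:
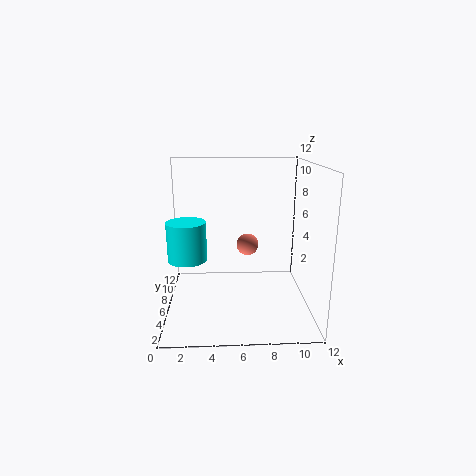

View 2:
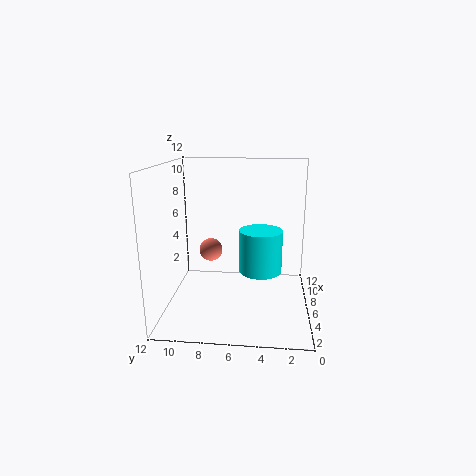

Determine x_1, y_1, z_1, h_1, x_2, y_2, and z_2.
x_1 = 2, y_1 = 4, z_1 = 5, h_1 = 3, x_2 = 7, y_2 = 8.5, z_2 = 4.5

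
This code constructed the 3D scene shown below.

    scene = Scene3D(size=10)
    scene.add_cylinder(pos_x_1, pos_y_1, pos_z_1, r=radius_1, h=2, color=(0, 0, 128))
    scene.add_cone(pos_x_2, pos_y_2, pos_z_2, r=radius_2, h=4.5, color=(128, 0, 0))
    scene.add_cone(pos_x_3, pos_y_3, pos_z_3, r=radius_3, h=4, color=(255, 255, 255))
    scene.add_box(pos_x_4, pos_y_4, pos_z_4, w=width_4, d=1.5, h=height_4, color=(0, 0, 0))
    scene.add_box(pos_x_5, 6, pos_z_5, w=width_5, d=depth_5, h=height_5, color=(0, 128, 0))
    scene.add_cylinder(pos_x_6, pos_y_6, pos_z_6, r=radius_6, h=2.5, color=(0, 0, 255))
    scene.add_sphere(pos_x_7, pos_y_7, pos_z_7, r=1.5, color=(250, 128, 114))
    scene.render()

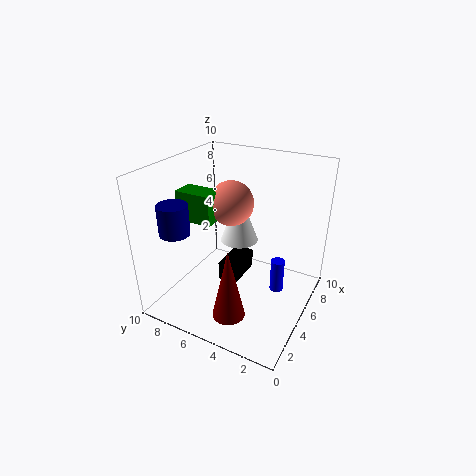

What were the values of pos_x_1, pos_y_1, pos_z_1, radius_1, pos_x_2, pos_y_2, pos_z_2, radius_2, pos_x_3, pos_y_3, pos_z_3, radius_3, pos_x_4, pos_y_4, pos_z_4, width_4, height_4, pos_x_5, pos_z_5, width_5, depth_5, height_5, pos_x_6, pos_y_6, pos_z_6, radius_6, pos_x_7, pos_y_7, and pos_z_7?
pos_x_1 = 2
pos_y_1 = 8
pos_z_1 = 6
radius_1 = 1
pos_x_2 = 1
pos_y_2 = 3.5
pos_z_2 = 2
radius_2 = 1
pos_x_3 = 8
pos_y_3 = 6.5
pos_z_3 = 3
radius_3 = 1.5
pos_x_4 = 5.5
pos_y_4 = 5.5
pos_z_4 = 0.5
width_4 = 3
height_4 = 1.5
pos_x_5 = 3
pos_z_5 = 6.5
width_5 = 1.5
depth_5 = 2.5
height_5 = 2
pos_x_6 = 6.5
pos_y_6 = 2.5
pos_z_6 = 0.5
radius_6 = 0.5
pos_x_7 = 5
pos_y_7 = 5.5
pos_z_7 = 7.5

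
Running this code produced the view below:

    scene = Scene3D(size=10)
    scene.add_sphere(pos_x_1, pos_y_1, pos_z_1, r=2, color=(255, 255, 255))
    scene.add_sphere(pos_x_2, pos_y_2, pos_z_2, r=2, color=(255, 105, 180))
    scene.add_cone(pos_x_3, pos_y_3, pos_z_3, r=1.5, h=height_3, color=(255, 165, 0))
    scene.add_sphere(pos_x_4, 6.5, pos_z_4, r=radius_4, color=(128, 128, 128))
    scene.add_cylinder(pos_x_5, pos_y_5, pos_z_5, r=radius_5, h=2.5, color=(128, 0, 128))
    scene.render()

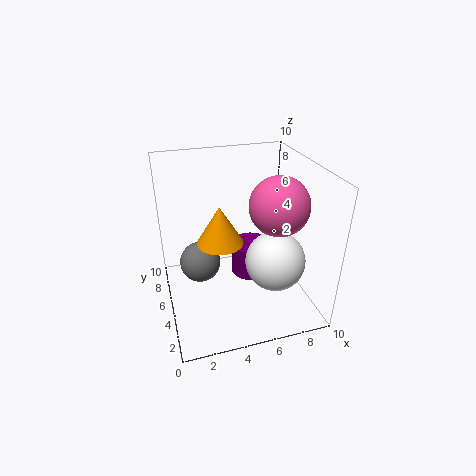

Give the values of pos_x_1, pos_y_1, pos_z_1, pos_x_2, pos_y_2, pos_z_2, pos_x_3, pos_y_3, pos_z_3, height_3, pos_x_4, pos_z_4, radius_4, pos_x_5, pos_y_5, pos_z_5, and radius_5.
pos_x_1 = 7, pos_y_1 = 3, pos_z_1 = 4, pos_x_2 = 7.5, pos_y_2 = 4, pos_z_2 = 7.5, pos_x_3 = 3.5, pos_y_3 = 4, pos_z_3 = 5.5, height_3 = 2.5, pos_x_4 = 2.5, pos_z_4 = 2.5, radius_4 = 1.5, pos_x_5 = 6.5, pos_y_5 = 6.5, pos_z_5 = 1, radius_5 = 1.5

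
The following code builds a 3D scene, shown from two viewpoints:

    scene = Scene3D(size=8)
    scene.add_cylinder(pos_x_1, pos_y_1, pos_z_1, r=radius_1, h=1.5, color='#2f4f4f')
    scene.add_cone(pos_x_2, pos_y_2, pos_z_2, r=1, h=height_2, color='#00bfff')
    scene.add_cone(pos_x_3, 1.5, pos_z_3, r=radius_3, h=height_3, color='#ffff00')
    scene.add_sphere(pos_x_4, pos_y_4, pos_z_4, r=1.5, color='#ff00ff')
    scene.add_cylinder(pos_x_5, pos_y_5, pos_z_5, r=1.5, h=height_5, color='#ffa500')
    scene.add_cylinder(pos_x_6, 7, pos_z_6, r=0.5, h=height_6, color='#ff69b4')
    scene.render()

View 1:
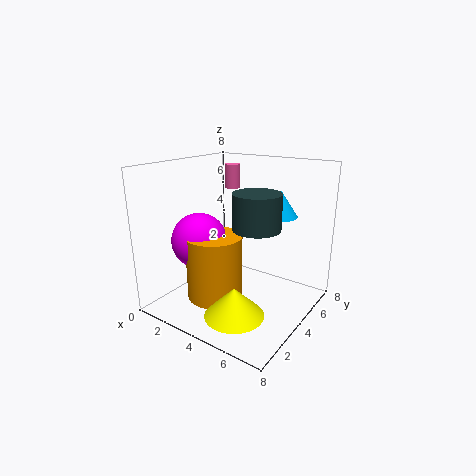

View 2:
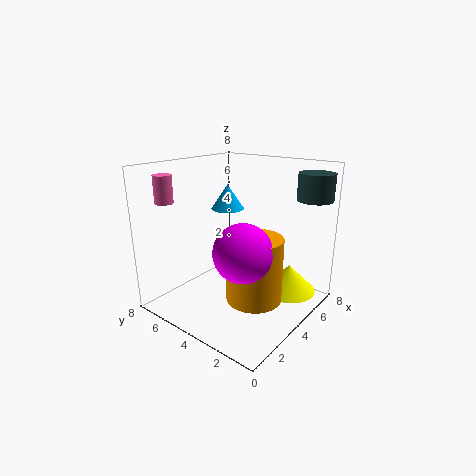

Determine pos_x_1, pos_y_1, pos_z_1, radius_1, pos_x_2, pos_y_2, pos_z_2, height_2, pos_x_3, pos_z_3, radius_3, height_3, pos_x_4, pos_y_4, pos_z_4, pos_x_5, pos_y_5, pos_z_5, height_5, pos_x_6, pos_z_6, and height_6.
pos_x_1 = 7
pos_y_1 = 1
pos_z_1 = 6
radius_1 = 1
pos_x_2 = 5.5
pos_y_2 = 6
pos_z_2 = 5
height_2 = 1.5
pos_x_3 = 5.5
pos_z_3 = 1
radius_3 = 1.5
height_3 = 1.5
pos_x_4 = 2.5
pos_y_4 = 2.5
pos_z_4 = 4
pos_x_5 = 3.5
pos_y_5 = 2.5
pos_z_5 = 1
height_5 = 3.5
pos_x_6 = 1.5
pos_z_6 = 6
height_6 = 1.5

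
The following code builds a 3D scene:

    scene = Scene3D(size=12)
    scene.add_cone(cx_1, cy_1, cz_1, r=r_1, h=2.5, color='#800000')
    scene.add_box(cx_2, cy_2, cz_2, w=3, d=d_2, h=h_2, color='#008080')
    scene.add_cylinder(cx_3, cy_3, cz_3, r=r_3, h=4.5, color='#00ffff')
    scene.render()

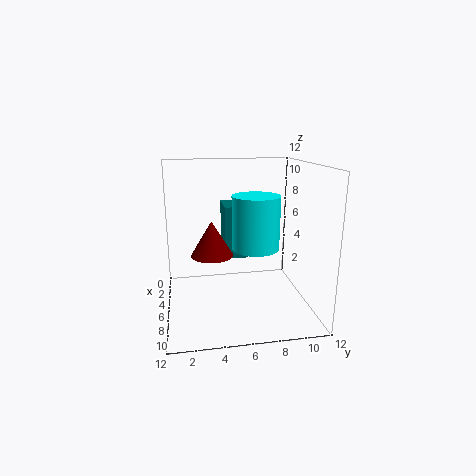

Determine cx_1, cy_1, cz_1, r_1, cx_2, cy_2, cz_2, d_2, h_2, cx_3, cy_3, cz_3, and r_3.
cx_1 = 9.5; cy_1 = 3.5; cz_1 = 6; r_1 = 1.5; cx_2 = 2.5; cy_2 = 5; cz_2 = 4; d_2 = 2; h_2 = 4.5; cx_3 = 6; cy_3 = 7.5; cz_3 = 5; r_3 = 2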